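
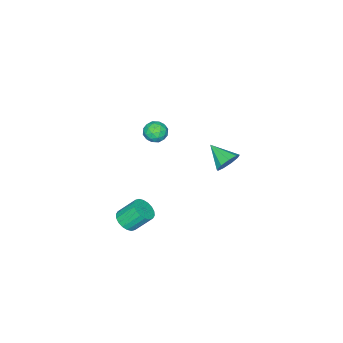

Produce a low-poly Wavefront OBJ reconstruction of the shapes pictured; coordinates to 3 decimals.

v 2.637 -4.001 -4.144
v 3.354 -3.699 -4.004
v 2.779 -2.857 -2.876
v 2.063 -3.159 -3.016
v 3.219 -3.475 -4.239
v 2.644 -2.633 -3.112
v 2.97 -3.356 -4.456
v 2.395 -2.514 -3.328
v 2.654 -3.364 -4.611
v 2.079 -2.522 -3.483
v 2.335 -3.498 -4.673
v 1.76 -2.657 -3.545
v 2.076 -3.732 -4.63
v 1.501 -2.891 -3.503
v 1.928 -4.019 -4.492
v 1.353 -3.178 -3.364
v 1.921 -4.303 -4.284
v 1.346 -3.461 -3.156
v 2.056 -4.527 -4.048
v 1.481 -3.685 -2.921
v 2.305 -4.646 -3.832
v 1.73 -3.804 -2.704
v 2.621 -4.638 -3.677
v 2.046 -3.796 -2.549
v 2.94 -4.503 -3.615
v 2.365 -3.662 -2.487
v 3.199 -4.269 -3.657
v 2.624 -3.428 -2.53
v 3.347 -3.982 -3.796
v 2.772 -3.141 -2.668
v -1.961 -0.321 -0.117
v -1.197 -0.239 0.223
v -2.139 -1.719 0.617
v -1.592 -0.007 0.569
v -2.16 0.079 0.594
v -2.634 -0.023 0.287
v -2.794 -0.263 -0.21
v -2.563 -0.531 -0.664
v -2.051 -0.7 -0.861
v -1.496 -0.692 -0.711
v -1.159 -0.51 -0.283
v 1.974 -2.156 3.439
v 2.444 -2.316 3.997
v 1.096 -2.764 4.003
v 1.566 -2.924 4.561
v 1.332 -2.222 4.46
v 1.875 -1.847 4.111
v 1.665 -3.233 3.889
v 2.208 -2.858 3.54
v 2.253 -2.982 4.275
v 2.047 -2.357 4.628
v 1.493 -2.723 3.372
v 1.287 -2.098 3.725
v 2.286 -2.183 3.668
v 1.254 -2.897 4.332
v 1.117 -2.485 4.272
v 1.393 -2.579 4.6
v 1.952 -1.907 3.735
v 2.228 -2.001 4.063
v 1.574 -1.946 4.335
v 1.312 -3.079 3.937
v 1.588 -3.173 4.265
v 2.147 -2.501 3.4
v 2.423 -2.595 3.728
v 1.966 -3.134 3.665
v 2.45 -2.668 4.16
v 1.934 -3.026 4.492
v 1.992 -3.207 4.096
v 2.311 -2.987 3.891
v 2.329 -2.301 4.367
v 1.813 -2.658 4.699
v 1.675 -2.246 4.639
v 1.994 -2.025 4.434
v 2.216 -2.692 4.531
v 1.727 -2.422 3.301
v 1.211 -2.779 3.633
v 1.546 -3.055 3.566
v 1.865 -2.834 3.361
v 1.606 -2.054 3.508
v 1.09 -2.412 3.84
v 1.229 -2.093 4.109
v 1.548 -1.873 3.904
v 1.324 -2.388 3.469
f 2 1 5
f 2 5 3
f 3 5 6
f 3 6 4
f 5 1 7
f 5 7 6
f 6 7 8
f 6 8 4
f 7 1 9
f 7 9 8
f 8 9 10
f 8 10 4
f 9 1 11
f 9 11 10
f 10 11 12
f 10 12 4
f 11 1 13
f 11 13 12
f 12 13 14
f 12 14 4
f 13 1 15
f 13 15 14
f 14 15 16
f 14 16 4
f 15 1 17
f 15 17 16
f 16 17 18
f 16 18 4
f 17 1 19
f 17 19 18
f 18 19 20
f 18 20 4
f 19 1 21
f 19 21 20
f 20 21 22
f 20 22 4
f 21 1 23
f 21 23 22
f 22 23 24
f 22 24 4
f 23 1 25
f 23 25 24
f 24 25 26
f 24 26 4
f 25 1 27
f 25 27 26
f 26 27 28
f 26 28 4
f 27 1 29
f 27 29 28
f 28 29 30
f 28 30 4
f 29 1 2
f 29 2 30
f 30 2 3
f 30 3 4
f 32 31 34
f 32 34 33
f 34 31 35
f 34 35 33
f 35 31 36
f 35 36 33
f 36 31 37
f 36 37 33
f 37 31 38
f 37 38 33
f 38 31 39
f 38 39 33
f 39 31 40
f 39 40 33
f 40 31 41
f 40 41 33
f 41 31 32
f 41 32 33
f 42 79 58
f 79 53 82
f 58 82 47
f 79 82 58
f 42 58 54
f 58 47 59
f 54 59 43
f 58 59 54
f 42 54 63
f 54 43 64
f 63 64 49
f 54 64 63
f 42 63 75
f 63 49 78
f 75 78 52
f 63 78 75
f 42 75 79
f 75 52 83
f 79 83 53
f 75 83 79
f 43 59 70
f 59 47 73
f 70 73 51
f 59 73 70
f 47 82 60
f 82 53 81
f 60 81 46
f 82 81 60
f 53 83 80
f 83 52 76
f 80 76 44
f 83 76 80
f 52 78 77
f 78 49 65
f 77 65 48
f 78 65 77
f 49 64 69
f 64 43 66
f 69 66 50
f 64 66 69
f 45 71 57
f 71 51 72
f 57 72 46
f 71 72 57
f 45 57 55
f 57 46 56
f 55 56 44
f 57 56 55
f 45 55 62
f 55 44 61
f 62 61 48
f 55 61 62
f 45 62 67
f 62 48 68
f 67 68 50
f 62 68 67
f 45 67 71
f 67 50 74
f 71 74 51
f 67 74 71
f 46 72 60
f 72 51 73
f 60 73 47
f 72 73 60
f 44 56 80
f 56 46 81
f 80 81 53
f 56 81 80
f 48 61 77
f 61 44 76
f 77 76 52
f 61 76 77
f 50 68 69
f 68 48 65
f 69 65 49
f 68 65 69
f 51 74 70
f 74 50 66
f 70 66 43
f 74 66 70



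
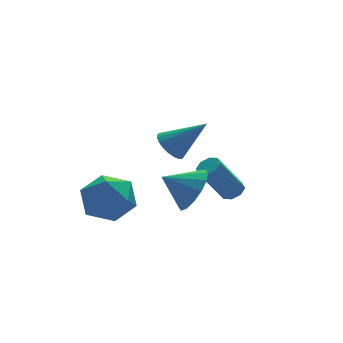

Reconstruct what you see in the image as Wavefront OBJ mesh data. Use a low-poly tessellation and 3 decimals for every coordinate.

v -1.222 0.24 2.462
v -0.684 0.307 1.972
v -0.038 -0.36 3.678
v -0.683 0.58 2.105
v -0.774 0.794 2.3
v -0.943 0.912 2.523
v -1.16 0.914 2.735
v -1.388 0.8 2.9
v -1.587 0.589 2.989
v -1.723 0.317 2.987
v -1.772 0.032 2.894
v -1.726 -0.217 2.727
v -1.592 -0.386 2.513
v -1.395 -0.448 2.291
v -1.168 -0.39 2.098
v -0.95 -0.224 1.968
v -0.779 0.023 1.924
v 2.242 2.057 -1.849
v 2.69 2.153 -1.564
v 1.627 2.2 0.094
v 1.178 2.103 -0.191
v 2.506 2.501 -1.692
v 1.443 2.547 -0.034
v 2.167 2.588 -1.911
v 1.104 2.634 -0.254
v 1.872 2.364 -2.095
v 0.808 2.41 -0.437
v 1.793 1.96 -2.134
v 0.73 2.007 -0.476
v 1.977 1.613 -2.006
v 0.914 1.659 -0.348
v 2.316 1.526 -1.786
v 1.253 1.572 -0.129
v 2.612 1.75 -1.603
v 1.548 1.796 0.055
v -0.474 -0.165 0.13
v 0.043 -0.334 1.04
v -1.546 0.325 0.83
v 0.179 0.177 0.892
v 0.14 0.595 0.539
v -0.063 0.81 0.077
v -0.377 0.764 -0.371
v -0.717 0.469 -0.684
v -0.992 0.003 -0.78
v -1.128 -0.507 -0.631
v -1.089 -0.926 -0.279
v -0.886 -1.14 0.183
v -0.572 -1.094 0.631
v -0.232 -0.799 0.945
v -2.995 4 -1.894
v -1.801 3.746 -1.749
v -3.459 2.154 -1.311
v -2.265 1.9 -1.166
v -2.822 2.69 -0.406
v -2.535 3.831 -0.765
v -2.725 2.069 -2.295
v -2.438 3.21 -2.654
v -1.633 2.552 -1.997
v -1.693 2.936 -0.829
v -3.567 2.964 -2.231
v -3.627 3.348 -1.063
f 2 1 4
f 2 4 3
f 4 1 5
f 4 5 3
f 5 1 6
f 5 6 3
f 6 1 7
f 6 7 3
f 7 1 8
f 7 8 3
f 8 1 9
f 8 9 3
f 9 1 10
f 9 10 3
f 10 1 11
f 10 11 3
f 11 1 12
f 11 12 3
f 12 1 13
f 12 13 3
f 13 1 14
f 13 14 3
f 14 1 15
f 14 15 3
f 15 1 16
f 15 16 3
f 16 1 17
f 16 17 3
f 17 1 2
f 17 2 3
f 19 18 22
f 19 22 20
f 20 22 23
f 20 23 21
f 22 18 24
f 22 24 23
f 23 24 25
f 23 25 21
f 24 18 26
f 24 26 25
f 25 26 27
f 25 27 21
f 26 18 28
f 26 28 27
f 27 28 29
f 27 29 21
f 28 18 30
f 28 30 29
f 29 30 31
f 29 31 21
f 30 18 32
f 30 32 31
f 31 32 33
f 31 33 21
f 32 18 34
f 32 34 33
f 33 34 35
f 33 35 21
f 34 18 19
f 34 19 35
f 35 19 20
f 35 20 21
f 37 36 39
f 37 39 38
f 39 36 40
f 39 40 38
f 40 36 41
f 40 41 38
f 41 36 42
f 41 42 38
f 42 36 43
f 42 43 38
f 43 36 44
f 43 44 38
f 44 36 45
f 44 45 38
f 45 36 46
f 45 46 38
f 46 36 47
f 46 47 38
f 47 36 48
f 47 48 38
f 48 36 49
f 48 49 38
f 49 36 37
f 49 37 38
f 50 61 55
f 50 55 51
f 50 51 57
f 50 57 60
f 50 60 61
f 51 55 59
f 55 61 54
f 61 60 52
f 60 57 56
f 57 51 58
f 53 59 54
f 53 54 52
f 53 52 56
f 53 56 58
f 53 58 59
f 54 59 55
f 52 54 61
f 56 52 60
f 58 56 57
f 59 58 51



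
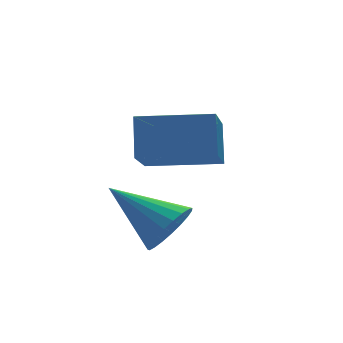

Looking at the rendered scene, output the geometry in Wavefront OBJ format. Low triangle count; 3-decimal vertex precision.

v 0.559 -2.828 -1.04
v 0.862 -2.981 -0.509
v -0.139 -1.712 -0.32
v 1.026 -2.808 -0.618
v 1.11 -2.639 -0.799
v 1.098 -2.502 -1.022
v 0.993 -2.422 -1.249
v 0.813 -2.411 -1.439
v 0.589 -2.473 -1.56
v 0.36 -2.596 -1.591
v 0.165 -2.76 -1.527
v 0.039 -2.935 -1.379
v 0.002 -3.091 -1.172
v 0.062 -3.202 -0.942
v 0.207 -3.248 -0.73
v 0.414 -3.222 -0.57
v 0.645 -3.127 -0.492
v 1.68 -2.572 0.488
v 1.92 -2.062 1.301
v 0.372 -1.766 0.37
v 0.613 -1.256 1.183
v 2.487 -1.404 -0.483
v 2.728 -0.894 0.33
v 1.18 -0.598 -0.601
v 1.42 -0.088 0.212
f 2 1 4
f 2 4 3
f 4 1 5
f 4 5 3
f 5 1 6
f 5 6 3
f 6 1 7
f 6 7 3
f 7 1 8
f 7 8 3
f 8 1 9
f 8 9 3
f 9 1 10
f 9 10 3
f 10 1 11
f 10 11 3
f 11 1 12
f 11 12 3
f 12 1 13
f 12 13 3
f 13 1 14
f 13 14 3
f 14 1 15
f 14 15 3
f 15 1 16
f 15 16 3
f 16 1 17
f 16 17 3
f 17 1 2
f 17 2 3
f 19 21 18
f 22 19 18
f 18 21 20
f 20 22 18
f 19 25 21
f 23 19 22
f 23 25 19
f 21 25 20
f 24 22 20
f 20 25 24
f 24 23 22
f 25 23 24



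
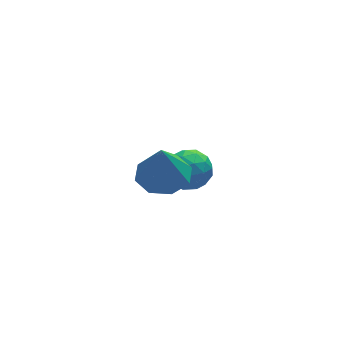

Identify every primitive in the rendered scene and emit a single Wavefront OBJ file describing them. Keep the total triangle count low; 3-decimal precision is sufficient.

v 1.841 -0.448 0.905
v 2.467 -0.51 0.429
v 1.153 -1.15 0.091
v 1.779 -1.212 -0.385
v 1.777 -1.577 0.315
v 2.202 -1.143 0.817
v 1.418 -0.517 -0.297
v 1.843 -0.083 0.205
v 2.206 -0.553 -0.314
v 2.428 -1.208 0.065
v 1.192 -0.452 0.455
v 1.414 -1.107 0.834
v 2.214 -0.417 0.738
v 1.406 -1.243 -0.218
v 1.405 -1.457 0.193
v 1.773 -1.494 -0.087
v 2.058 -0.789 0.966
v 2.427 -0.826 0.687
v 2.021 -1.453 0.62
v 1.193 -0.834 -0.167
v 1.562 -0.871 -0.446
v 1.847 -0.166 0.607
v 2.215 -0.203 0.327
v 1.599 -0.207 -0.1
v 2.429 -0.479 0.022
v 2.024 -0.892 -0.456
v 1.812 -0.483 -0.405
v 2.062 -0.228 -0.109
v 2.559 -0.864 0.245
v 2.155 -1.277 -0.234
v 2.154 -1.491 0.177
v 2.403 -1.236 0.473
v 2.405 -0.889 -0.192
v 1.465 -0.383 0.754
v 1.061 -0.796 0.275
v 1.217 -0.424 0.047
v 1.466 -0.169 0.343
v 1.596 -0.768 0.976
v 1.191 -1.181 0.498
v 1.558 -1.432 0.629
v 1.808 -1.177 0.925
v 1.215 -0.771 0.712
v -0.039 -3.206 3.191
v 0.636 -2.684 3.301
v -0.161 -3.334 4.549
v 0.065 -2.357 3.28
v -0.567 -2.527 3.208
v -0.889 -3.094 3.125
v -0.714 -3.727 3.081
v -0.143 -4.055 3.101
v 0.488 -3.885 3.174
v 0.811 -3.317 3.256
f 1 38 17
f 38 12 41
f 17 41 6
f 38 41 17
f 1 17 13
f 17 6 18
f 13 18 2
f 17 18 13
f 1 13 22
f 13 2 23
f 22 23 8
f 13 23 22
f 1 22 34
f 22 8 37
f 34 37 11
f 22 37 34
f 1 34 38
f 34 11 42
f 38 42 12
f 34 42 38
f 2 18 29
f 18 6 32
f 29 32 10
f 18 32 29
f 6 41 19
f 41 12 40
f 19 40 5
f 41 40 19
f 12 42 39
f 42 11 35
f 39 35 3
f 42 35 39
f 11 37 36
f 37 8 24
f 36 24 7
f 37 24 36
f 8 23 28
f 23 2 25
f 28 25 9
f 23 25 28
f 4 30 16
f 30 10 31
f 16 31 5
f 30 31 16
f 4 16 14
f 16 5 15
f 14 15 3
f 16 15 14
f 4 14 21
f 14 3 20
f 21 20 7
f 14 20 21
f 4 21 26
f 21 7 27
f 26 27 9
f 21 27 26
f 4 26 30
f 26 9 33
f 30 33 10
f 26 33 30
f 5 31 19
f 31 10 32
f 19 32 6
f 31 32 19
f 3 15 39
f 15 5 40
f 39 40 12
f 15 40 39
f 7 20 36
f 20 3 35
f 36 35 11
f 20 35 36
f 9 27 28
f 27 7 24
f 28 24 8
f 27 24 28
f 10 33 29
f 33 9 25
f 29 25 2
f 33 25 29
f 44 43 46
f 44 46 45
f 46 43 47
f 46 47 45
f 47 43 48
f 47 48 45
f 48 43 49
f 48 49 45
f 49 43 50
f 49 50 45
f 50 43 51
f 50 51 45
f 51 43 52
f 51 52 45
f 52 43 44
f 52 44 45



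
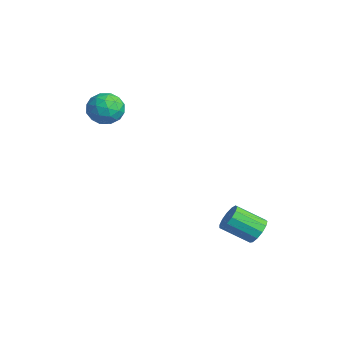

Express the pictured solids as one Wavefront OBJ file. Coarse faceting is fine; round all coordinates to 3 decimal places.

v -0.63 -1.249 1.007
v -0.032 -1.369 1.339
v -0.748 -2.351 0.821
v -0.15 -2.471 1.153
v -0.706 -2.252 1.507
v -0.633 -1.571 1.621
v -0.147 -2.149 0.539
v -0.074 -1.468 0.653
v 0.266 -1.925 1.049
v -0.079 -1.989 1.648
v -0.701 -1.731 0.512
v -1.046 -1.795 1.111
v -0.321 -1.213 1.189
v -0.459 -2.507 0.971
v -0.786 -2.379 1.179
v -0.435 -2.449 1.374
v -0.674 -1.331 1.355
v -0.323 -1.402 1.55
v -0.719 -1.921 1.649
v -0.457 -2.318 0.61
v -0.106 -2.389 0.805
v -0.345 -1.271 0.786
v 0.006 -1.341 0.981
v -0.061 -1.799 0.511
v 0.206 -1.61 1.214
v 0.137 -2.257 1.105
v 0.138 -2.068 0.744
v 0.181 -1.668 0.811
v 0.003 -1.647 1.566
v -0.067 -2.295 1.457
v -0.393 -2.166 1.665
v -0.35 -1.766 1.732
v 0.178 -1.974 1.396
v -0.713 -1.425 0.703
v -0.783 -2.073 0.594
v -0.43 -1.954 0.428
v -0.387 -1.554 0.495
v -0.917 -1.463 1.055
v -0.986 -2.11 0.946
v -0.961 -2.052 1.349
v -0.918 -1.652 1.416
v -0.958 -1.746 0.764
v 3.768 1.844 -3.301
v 4.072 1.974 -2.886
v 3.595 1.105 -2.265
v 3.292 0.976 -2.679
v 3.82 2.132 -2.859
v 3.343 1.263 -2.237
v 3.552 2.199 -2.972
v 3.075 1.33 -2.35
v 3.352 2.153 -3.189
v 2.875 1.284 -2.567
v 3.285 2.009 -3.442
v 2.808 1.14 -2.82
v 3.371 1.813 -3.65
v 2.894 0.944 -3.028
v 3.583 1.627 -3.747
v 3.106 0.758 -3.126
v 3.854 1.51 -3.703
v 3.377 0.641 -3.081
v 4.098 1.499 -3.531
v 3.621 0.63 -2.909
v 4.237 1.598 -3.286
v 3.76 0.729 -2.664
v 4.228 1.775 -3.045
v 3.751 0.906 -2.424
f 1 38 17
f 38 12 41
f 17 41 6
f 38 41 17
f 1 17 13
f 17 6 18
f 13 18 2
f 17 18 13
f 1 13 22
f 13 2 23
f 22 23 8
f 13 23 22
f 1 22 34
f 22 8 37
f 34 37 11
f 22 37 34
f 1 34 38
f 34 11 42
f 38 42 12
f 34 42 38
f 2 18 29
f 18 6 32
f 29 32 10
f 18 32 29
f 6 41 19
f 41 12 40
f 19 40 5
f 41 40 19
f 12 42 39
f 42 11 35
f 39 35 3
f 42 35 39
f 11 37 36
f 37 8 24
f 36 24 7
f 37 24 36
f 8 23 28
f 23 2 25
f 28 25 9
f 23 25 28
f 4 30 16
f 30 10 31
f 16 31 5
f 30 31 16
f 4 16 14
f 16 5 15
f 14 15 3
f 16 15 14
f 4 14 21
f 14 3 20
f 21 20 7
f 14 20 21
f 4 21 26
f 21 7 27
f 26 27 9
f 21 27 26
f 4 26 30
f 26 9 33
f 30 33 10
f 26 33 30
f 5 31 19
f 31 10 32
f 19 32 6
f 31 32 19
f 3 15 39
f 15 5 40
f 39 40 12
f 15 40 39
f 7 20 36
f 20 3 35
f 36 35 11
f 20 35 36
f 9 27 28
f 27 7 24
f 28 24 8
f 27 24 28
f 10 33 29
f 33 9 25
f 29 25 2
f 33 25 29
f 44 43 47
f 44 47 45
f 45 47 48
f 45 48 46
f 47 43 49
f 47 49 48
f 48 49 50
f 48 50 46
f 49 43 51
f 49 51 50
f 50 51 52
f 50 52 46
f 51 43 53
f 51 53 52
f 52 53 54
f 52 54 46
f 53 43 55
f 53 55 54
f 54 55 56
f 54 56 46
f 55 43 57
f 55 57 56
f 56 57 58
f 56 58 46
f 57 43 59
f 57 59 58
f 58 59 60
f 58 60 46
f 59 43 61
f 59 61 60
f 60 61 62
f 60 62 46
f 61 43 63
f 61 63 62
f 62 63 64
f 62 64 46
f 63 43 65
f 63 65 64
f 64 65 66
f 64 66 46
f 65 43 44
f 65 44 66
f 66 44 45
f 66 45 46



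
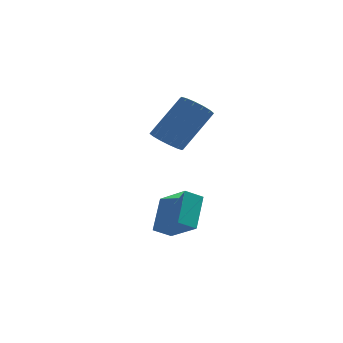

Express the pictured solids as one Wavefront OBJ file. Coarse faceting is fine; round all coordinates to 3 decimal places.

v -4.109 -0.591 -2.448
v -2.969 -1.492 -1.604
v -4.062 0.589 -1.253
v -2.922 -0.312 -0.409
v -3.478 -0.188 -2.871
v -2.338 -1.089 -2.027
v -3.431 0.992 -1.676
v -2.291 0.091 -0.832
v -4.049 1.735 1.392
v -3.358 1.575 1.067
v -2.34 2.606 2.723
v -3.031 2.765 3.048
v -3.467 1.932 0.912
v -2.449 2.962 2.568
v -3.731 2.236 0.885
v -2.714 3.266 2.541
v -4.081 2.405 0.995
v -3.063 3.436 2.651
v -4.422 2.395 1.21
v -3.405 3.426 2.866
v -4.663 2.208 1.475
v -3.646 3.239 3.131
v -4.74 1.894 1.717
v -3.722 2.925 3.373
v -4.631 1.538 1.872
v -3.613 2.568 3.528
v -4.366 1.234 1.899
v -3.349 2.264 3.555
v -4.017 1.064 1.789
v -2.999 2.095 3.445
v -3.675 1.074 1.574
v -2.658 2.105 3.23
v -3.434 1.261 1.309
v -2.417 2.292 2.965
f 2 4 1
f 5 2 1
f 1 4 3
f 3 5 1
f 2 8 4
f 6 2 5
f 6 8 2
f 4 8 3
f 7 5 3
f 3 8 7
f 7 6 5
f 8 6 7
f 10 9 13
f 10 13 11
f 11 13 14
f 11 14 12
f 13 9 15
f 13 15 14
f 14 15 16
f 14 16 12
f 15 9 17
f 15 17 16
f 16 17 18
f 16 18 12
f 17 9 19
f 17 19 18
f 18 19 20
f 18 20 12
f 19 9 21
f 19 21 20
f 20 21 22
f 20 22 12
f 21 9 23
f 21 23 22
f 22 23 24
f 22 24 12
f 23 9 25
f 23 25 24
f 24 25 26
f 24 26 12
f 25 9 27
f 25 27 26
f 26 27 28
f 26 28 12
f 27 9 29
f 27 29 28
f 28 29 30
f 28 30 12
f 29 9 31
f 29 31 30
f 30 31 32
f 30 32 12
f 31 9 33
f 31 33 32
f 32 33 34
f 32 34 12
f 33 9 10
f 33 10 34
f 34 10 11
f 34 11 12



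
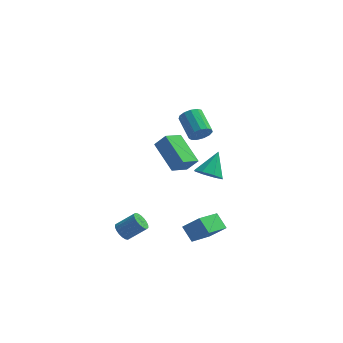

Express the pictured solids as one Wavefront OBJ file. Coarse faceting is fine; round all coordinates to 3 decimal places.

v 1.034 1.398 -0.368
v -0.119 2.911 0.676
v 0.382 1.458 -1.175
v -0.771 2.972 -0.131
v 1.791 2.348 -0.909
v 0.638 3.862 0.135
v 1.139 2.409 -1.716
v -0.014 3.922 -0.672
v 2.78 -1.513 -4.287
v 1.956 -3.133 -3.501
v 2.199 -0.883 -3.598
v 1.375 -2.503 -2.811
v 3.705 -1.577 -3.449
v 2.881 -3.197 -2.662
v 3.124 -0.947 -2.759
v 2.3 -2.567 -1.973
v 2.31 2.978 -2.512
v 3.109 3.099 -2.93
v 2.77 4.102 -1.308
v 2.621 3.542 -3.156
v 1.951 3.654 -3.005
v 1.491 3.371 -2.565
v 1.511 2.858 -2.095
v 1.999 2.415 -1.869
v 2.67 2.303 -2.02
v 3.129 2.586 -2.46
v 2.187 -0.795 3.588
v 2.768 -0.672 3.94
v 2.094 0.558 4.623
v 1.513 0.435 4.272
v 2.796 -0.472 3.607
v 2.122 0.758 4.291
v 2.631 -0.374 3.269
v 1.957 0.856 3.952
v 2.325 -0.41 3.032
v 1.651 0.819 3.716
v 1.975 -0.569 2.972
v 1.301 0.661 3.655
v 1.692 -0.799 3.107
v 1.018 0.431 3.791
v 1.567 -1.028 3.395
v 0.893 0.202 4.079
v 1.638 -1.183 3.745
v 0.964 0.047 4.428
v 1.884 -1.215 4.045
v 1.21 0.015 4.728
v 2.226 -1.113 4.199
v 1.552 0.117 4.883
v 2.555 -0.911 4.16
v 1.881 0.319 4.843
v -1.744 -3.664 -2.555
v -1.35 -3.78 -3.007
v -0.342 -3.592 -2.176
v -0.736 -3.476 -1.725
v -1.386 -3.511 -3.025
v -0.378 -3.323 -2.194
v -1.492 -3.273 -2.95
v -0.484 -3.085 -2.119
v -1.648 -3.112 -2.797
v -0.64 -2.924 -1.966
v -1.823 -3.061 -2.596
v -0.815 -2.872 -1.765
v -1.983 -3.129 -2.387
v -0.975 -2.94 -1.556
v -2.095 -3.303 -2.212
v -1.087 -3.114 -1.381
v -2.138 -3.548 -2.104
v -1.13 -3.36 -1.273
v -2.102 -3.817 -2.086
v -1.094 -3.629 -1.255
v -1.996 -4.055 -2.161
v -0.988 -3.867 -1.33
v -1.84 -4.216 -2.314
v -0.832 -4.028 -1.483
v -1.665 -4.268 -2.515
v -0.657 -4.079 -1.684
v -1.505 -4.2 -2.724
v -0.497 -4.011 -1.893
v -1.393 -4.026 -2.899
v -0.385 -3.837 -2.068
f 2 4 1
f 5 2 1
f 1 4 3
f 3 5 1
f 2 8 4
f 6 2 5
f 6 8 2
f 4 8 3
f 7 5 3
f 3 8 7
f 7 6 5
f 8 6 7
f 10 12 9
f 13 10 9
f 9 12 11
f 11 13 9
f 10 16 12
f 14 10 13
f 14 16 10
f 12 16 11
f 15 13 11
f 11 16 15
f 15 14 13
f 16 14 15
f 18 17 20
f 18 20 19
f 20 17 21
f 20 21 19
f 21 17 22
f 21 22 19
f 22 17 23
f 22 23 19
f 23 17 24
f 23 24 19
f 24 17 25
f 24 25 19
f 25 17 26
f 25 26 19
f 26 17 18
f 26 18 19
f 28 27 31
f 28 31 29
f 29 31 32
f 29 32 30
f 31 27 33
f 31 33 32
f 32 33 34
f 32 34 30
f 33 27 35
f 33 35 34
f 34 35 36
f 34 36 30
f 35 27 37
f 35 37 36
f 36 37 38
f 36 38 30
f 37 27 39
f 37 39 38
f 38 39 40
f 38 40 30
f 39 27 41
f 39 41 40
f 40 41 42
f 40 42 30
f 41 27 43
f 41 43 42
f 42 43 44
f 42 44 30
f 43 27 45
f 43 45 44
f 44 45 46
f 44 46 30
f 45 27 47
f 45 47 46
f 46 47 48
f 46 48 30
f 47 27 49
f 47 49 48
f 48 49 50
f 48 50 30
f 49 27 28
f 49 28 50
f 50 28 29
f 50 29 30
f 52 51 55
f 52 55 53
f 53 55 56
f 53 56 54
f 55 51 57
f 55 57 56
f 56 57 58
f 56 58 54
f 57 51 59
f 57 59 58
f 58 59 60
f 58 60 54
f 59 51 61
f 59 61 60
f 60 61 62
f 60 62 54
f 61 51 63
f 61 63 62
f 62 63 64
f 62 64 54
f 63 51 65
f 63 65 64
f 64 65 66
f 64 66 54
f 65 51 67
f 65 67 66
f 66 67 68
f 66 68 54
f 67 51 69
f 67 69 68
f 68 69 70
f 68 70 54
f 69 51 71
f 69 71 70
f 70 71 72
f 70 72 54
f 71 51 73
f 71 73 72
f 72 73 74
f 72 74 54
f 73 51 75
f 73 75 74
f 74 75 76
f 74 76 54
f 75 51 77
f 75 77 76
f 76 77 78
f 76 78 54
f 77 51 79
f 77 79 78
f 78 79 80
f 78 80 54
f 79 51 52
f 79 52 80
f 80 52 53
f 80 53 54



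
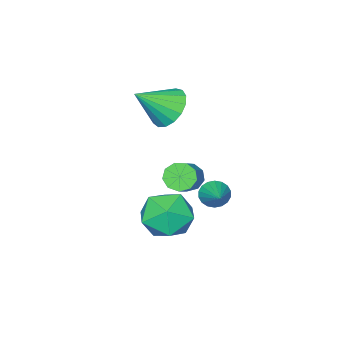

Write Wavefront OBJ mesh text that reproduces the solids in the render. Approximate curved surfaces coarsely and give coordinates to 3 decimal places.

v 1.802 1.475 -3.221
v 2.8 1.261 -3.787
v 1.5 -0.381 -3.053
v 2.498 -0.595 -3.619
v 2.523 -0.135 -2.547
v 2.709 1.012 -2.651
v 1.591 -0.132 -4.189
v 1.777 1.015 -4.293
v 2.669 0.268 -4.386
v 3.245 0.266 -3.371
v 1.055 0.614 -3.469
v 1.631 0.612 -2.454
v 0.479 -0.223 -2.493
v 0.893 -0.703 -2.635
v 1.895 -0.078 -1.829
v 1.481 0.403 -1.687
v 0.93 -0.377 -2.935
v 1.932 0.248 -2.128
v 0.757 0.022 -3.028
v 1.759 0.647 -2.222
v 0.453 0.306 -2.871
v 1.455 0.931 -2.064
v 0.161 0.343 -2.537
v 1.164 0.968 -1.731
v 0.018 0.115 -2.183
v 1.021 0.74 -1.377
v 0.091 -0.27 -1.974
v 1.093 0.355 -1.168
v 0.345 -0.634 -2.008
v 1.347 -0.009 -1.202
v 0.662 -0.805 -2.269
v 1.664 -0.18 -1.463
v -0.867 -2.609 -0.395
v -0.351 -1.783 -0.57
v 0.387 -3.171 0.655
v -0.618 -1.673 -0.193
v -0.941 -1.778 0.137
v -1.247 -2.073 0.345
v -1.467 -2.491 0.384
v -1.549 -2.937 0.244
v -1.475 -3.307 -0.042
v -1.262 -3.517 -0.41
v -0.958 -3.52 -0.773
v -0.634 -3.314 -1.051
v -0.363 -2.946 -1.178
v -0.208 -2.502 -1.126
v -0.204 -2.082 -0.906
v 0.865 1.572 -2.335
v 1.351 1.402 -2.642
v 1.655 2.628 -1.665
v 1.241 1.586 -2.802
v 1.056 1.767 -2.869
v 0.834 1.909 -2.83
v 0.617 1.984 -2.693
v 0.449 1.978 -2.485
v 0.364 1.891 -2.248
v 0.378 1.741 -2.027
v 0.488 1.557 -1.868
v 0.673 1.377 -1.801
v 0.896 1.235 -1.839
v 1.112 1.159 -1.976
v 1.28 1.165 -2.184
v 1.365 1.252 -2.422
f 1 12 6
f 1 6 2
f 1 2 8
f 1 8 11
f 1 11 12
f 2 6 10
f 6 12 5
f 12 11 3
f 11 8 7
f 8 2 9
f 4 10 5
f 4 5 3
f 4 3 7
f 4 7 9
f 4 9 10
f 5 10 6
f 3 5 12
f 7 3 11
f 9 7 8
f 10 9 2
f 14 13 17
f 14 17 15
f 15 17 18
f 15 18 16
f 17 13 19
f 17 19 18
f 18 19 20
f 18 20 16
f 19 13 21
f 19 21 20
f 20 21 22
f 20 22 16
f 21 13 23
f 21 23 22
f 22 23 24
f 22 24 16
f 23 13 25
f 23 25 24
f 24 25 26
f 24 26 16
f 25 13 27
f 25 27 26
f 26 27 28
f 26 28 16
f 27 13 29
f 27 29 28
f 28 29 30
f 28 30 16
f 29 13 31
f 29 31 30
f 30 31 32
f 30 32 16
f 31 13 14
f 31 14 32
f 32 14 15
f 32 15 16
f 34 33 36
f 34 36 35
f 36 33 37
f 36 37 35
f 37 33 38
f 37 38 35
f 38 33 39
f 38 39 35
f 39 33 40
f 39 40 35
f 40 33 41
f 40 41 35
f 41 33 42
f 41 42 35
f 42 33 43
f 42 43 35
f 43 33 44
f 43 44 35
f 44 33 45
f 44 45 35
f 45 33 46
f 45 46 35
f 46 33 47
f 46 47 35
f 47 33 34
f 47 34 35
f 49 48 51
f 49 51 50
f 51 48 52
f 51 52 50
f 52 48 53
f 52 53 50
f 53 48 54
f 53 54 50
f 54 48 55
f 54 55 50
f 55 48 56
f 55 56 50
f 56 48 57
f 56 57 50
f 57 48 58
f 57 58 50
f 58 48 59
f 58 59 50
f 59 48 60
f 59 60 50
f 60 48 61
f 60 61 50
f 61 48 62
f 61 62 50
f 62 48 63
f 62 63 50
f 63 48 49
f 63 49 50



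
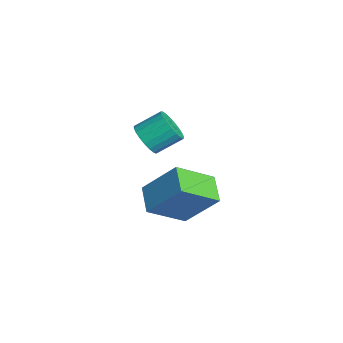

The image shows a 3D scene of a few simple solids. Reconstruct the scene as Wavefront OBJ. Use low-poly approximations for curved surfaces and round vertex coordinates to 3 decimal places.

v 1.044 -0.284 2.311
v 1.558 -0.64 2.826
v 1.61 0.467 3.543
v 1.096 0.824 3.029
v 1.768 -0.504 2.6
v 1.819 0.603 3.317
v 1.853 -0.33 2.325
v 1.904 0.777 3.042
v 1.798 -0.147 2.047
v 1.849 0.96 2.764
v 1.612 0.012 1.815
v 1.664 1.119 2.532
v 1.329 0.119 1.669
v 1.38 1.226 2.386
v 0.996 0.158 1.634
v 1.047 1.265 2.351
v 0.672 0.119 1.716
v 0.723 1.227 2.433
v 0.412 0.012 1.901
v 0.463 1.119 2.618
v 0.261 -0.147 2.157
v 0.312 0.96 2.874
v 0.246 -0.33 2.44
v 0.297 0.778 3.157
v 0.369 -0.504 2.7
v 0.42 0.603 3.417
v 0.609 -0.64 2.894
v 0.66 0.467 3.611
v 0.924 -0.715 2.986
v 0.975 0.392 3.703
v 1.26 -0.715 2.962
v 1.311 0.392 3.679
v 1.004 1.39 -3.096
v 1.297 -0.323 -1.934
v -0.287 1.525 -2.571
v 0.006 -0.188 -1.409
v 1.794 2.628 -1.471
v 2.087 0.915 -0.309
v 0.503 2.763 -0.946
v 0.796 1.05 0.216
f 2 1 5
f 2 5 3
f 3 5 6
f 3 6 4
f 5 1 7
f 5 7 6
f 6 7 8
f 6 8 4
f 7 1 9
f 7 9 8
f 8 9 10
f 8 10 4
f 9 1 11
f 9 11 10
f 10 11 12
f 10 12 4
f 11 1 13
f 11 13 12
f 12 13 14
f 12 14 4
f 13 1 15
f 13 15 14
f 14 15 16
f 14 16 4
f 15 1 17
f 15 17 16
f 16 17 18
f 16 18 4
f 17 1 19
f 17 19 18
f 18 19 20
f 18 20 4
f 19 1 21
f 19 21 20
f 20 21 22
f 20 22 4
f 21 1 23
f 21 23 22
f 22 23 24
f 22 24 4
f 23 1 25
f 23 25 24
f 24 25 26
f 24 26 4
f 25 1 27
f 25 27 26
f 26 27 28
f 26 28 4
f 27 1 29
f 27 29 28
f 28 29 30
f 28 30 4
f 29 1 31
f 29 31 30
f 30 31 32
f 30 32 4
f 31 1 2
f 31 2 32
f 32 2 3
f 32 3 4
f 34 36 33
f 37 34 33
f 33 36 35
f 35 37 33
f 34 40 36
f 38 34 37
f 38 40 34
f 36 40 35
f 39 37 35
f 35 40 39
f 39 38 37
f 40 38 39



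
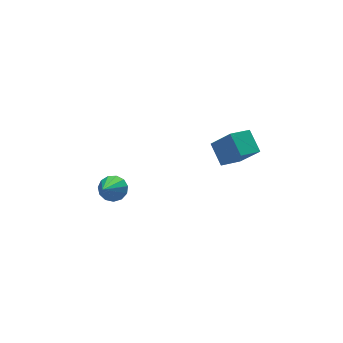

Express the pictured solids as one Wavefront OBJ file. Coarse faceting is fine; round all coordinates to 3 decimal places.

v 1.651 1.953 2.608
v 1.611 2.955 3.337
v 2.727 2.234 2.279
v 2.687 3.237 3.007
v 2.213 1.143 3.753
v 2.173 2.146 4.481
v 3.289 1.425 3.423
v 3.249 2.427 4.152
v -3.115 2.86 1.988
v -2.585 2.872 2.414
v -4.025 1.78 3.152
v -2.809 3.167 2.512
v -3.13 3.364 2.445
v -3.447 3.402 2.232
v -3.658 3.267 1.942
v -3.697 3.004 1.667
v -3.551 2.695 1.493
v -3.267 2.438 1.477
v -2.935 2.316 1.623
v -2.66 2.366 1.885
v -2.529 2.573 2.18
f 2 4 1
f 5 2 1
f 1 4 3
f 3 5 1
f 2 8 4
f 6 2 5
f 6 8 2
f 4 8 3
f 7 5 3
f 3 8 7
f 7 6 5
f 8 6 7
f 10 9 12
f 10 12 11
f 12 9 13
f 12 13 11
f 13 9 14
f 13 14 11
f 14 9 15
f 14 15 11
f 15 9 16
f 15 16 11
f 16 9 17
f 16 17 11
f 17 9 18
f 17 18 11
f 18 9 19
f 18 19 11
f 19 9 20
f 19 20 11
f 20 9 21
f 20 21 11
f 21 9 10
f 21 10 11



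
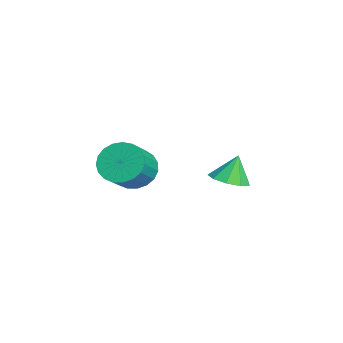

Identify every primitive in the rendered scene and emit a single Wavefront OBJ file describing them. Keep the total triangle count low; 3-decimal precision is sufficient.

v -0.059 -3.213 0.099
v 0.607 -2.496 -0.151
v 1.665 -3.13 0.852
v 0.999 -3.847 1.101
v 0.406 -2.32 0.172
v 1.464 -2.954 1.175
v 0.125 -2.297 0.483
v 1.183 -2.932 1.486
v -0.189 -2.434 0.728
v 0.87 -3.068 1.731
v -0.479 -2.705 0.864
v 0.579 -3.339 1.866
v -0.698 -3.063 0.867
v 0.361 -3.698 1.87
v -0.805 -3.448 0.737
v 0.253 -4.082 1.74
v -0.784 -3.792 0.497
v 0.274 -4.426 1.5
v -0.638 -4.036 0.189
v 0.421 -4.67 1.191
v -0.391 -4.138 -0.136
v 0.667 -4.772 0.867
v -0.087 -4.079 -0.42
v 0.971 -4.713 0.583
v 0.222 -3.871 -0.614
v 1.28 -4.505 0.389
v 0.482 -3.549 -0.685
v 1.54 -4.183 0.318
v 0.648 -3.169 -0.621
v 1.707 -3.803 0.382
v 0.693 -2.797 -0.432
v 1.751 -3.431 0.571
v -3.623 1.124 -2.863
v -2.762 0.876 -2.578
v -3.917 1.556 -1.597
v -2.758 1.485 -2.785
v -3.159 1.925 -3.028
v -3.777 1.99 -3.195
v -4.323 1.65 -3.206
v -4.54 1.064 -3.056
v -4.329 0.506 -2.817
v -3.787 0.237 -2.599
v -3.168 0.384 -2.505
f 2 1 5
f 2 5 3
f 3 5 6
f 3 6 4
f 5 1 7
f 5 7 6
f 6 7 8
f 6 8 4
f 7 1 9
f 7 9 8
f 8 9 10
f 8 10 4
f 9 1 11
f 9 11 10
f 10 11 12
f 10 12 4
f 11 1 13
f 11 13 12
f 12 13 14
f 12 14 4
f 13 1 15
f 13 15 14
f 14 15 16
f 14 16 4
f 15 1 17
f 15 17 16
f 16 17 18
f 16 18 4
f 17 1 19
f 17 19 18
f 18 19 20
f 18 20 4
f 19 1 21
f 19 21 20
f 20 21 22
f 20 22 4
f 21 1 23
f 21 23 22
f 22 23 24
f 22 24 4
f 23 1 25
f 23 25 24
f 24 25 26
f 24 26 4
f 25 1 27
f 25 27 26
f 26 27 28
f 26 28 4
f 27 1 29
f 27 29 28
f 28 29 30
f 28 30 4
f 29 1 31
f 29 31 30
f 30 31 32
f 30 32 4
f 31 1 2
f 31 2 32
f 32 2 3
f 32 3 4
f 34 33 36
f 34 36 35
f 36 33 37
f 36 37 35
f 37 33 38
f 37 38 35
f 38 33 39
f 38 39 35
f 39 33 40
f 39 40 35
f 40 33 41
f 40 41 35
f 41 33 42
f 41 42 35
f 42 33 43
f 42 43 35
f 43 33 34
f 43 34 35



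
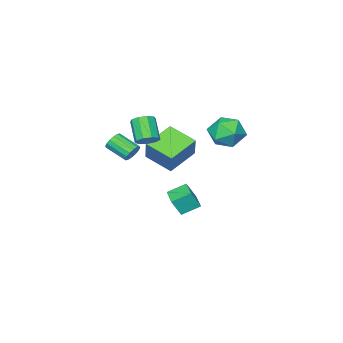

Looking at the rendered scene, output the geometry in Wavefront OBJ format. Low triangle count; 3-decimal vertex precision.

v 1.701 -0.741 1.667
v 1.902 -0.419 2.17
v 2.28 -1.697 2.836
v 2.079 -2.019 2.333
v 1.587 -0.481 2.229
v 1.965 -1.759 2.896
v 1.303 -0.613 2.138
v 1.681 -1.891 2.804
v 1.126 -0.779 1.92
v 1.503 -2.057 2.587
v 1.102 -0.935 1.635
v 1.48 -2.213 2.301
v 1.24 -1.038 1.358
v 1.617 -2.316 2.024
v 1.5 -1.063 1.164
v 1.878 -2.341 1.83
v 1.815 -1.001 1.104
v 2.193 -2.279 1.771
v 2.099 -0.869 1.196
v 2.477 -2.147 1.862
v 2.277 -0.703 1.413
v 2.654 -1.981 2.08
v 2.3 -0.547 1.699
v 2.678 -1.825 2.365
v 2.163 -0.444 1.976
v 2.54 -1.722 2.642
v -2.951 -2.353 -4.787
v -2.439 -2.642 -3.661
v -3.944 -1.752 -4.181
v -3.433 -2.041 -3.055
v -2.167 -1.039 -4.805
v -1.656 -1.328 -3.679
v -3.161 -0.438 -4.199
v -2.649 -0.727 -3.073
v 1.596 0.442 3.066
v 2.121 -0.02 2.895
v 1.629 -1.004 4.043
v 1.104 -0.542 4.214
v 2.281 0.297 3.236
v 1.788 -0.687 4.384
v 2.12 0.683 3.497
v 1.628 -0.301 4.645
v 1.714 0.955 3.557
v 1.222 -0.029 4.705
v 1.253 0.988 3.387
v 0.761 0.004 4.535
v 0.953 0.765 3.067
v 0.46 -0.219 4.215
v 0.953 0.391 2.746
v 0.461 -0.593 3.894
v 1.254 0.041 2.576
v 0.762 -0.943 3.723
v 1.716 -0.122 2.634
v 1.223 -1.106 3.782
v -2.328 -2.261 0.963
v -1.832 -1.636 2.373
v -2.72 -0.504 0.324
v -2.224 0.12 1.734
v -0.376 -2.1 0.206
v 0.12 -1.476 1.616
v -0.768 -0.344 -0.433
v -0.272 0.281 0.977
v -3.181 2.189 1.678
v -2.308 1.669 2.353
v -4.552 1.171 2.667
v -3.679 0.651 3.342
v -3.924 1.838 3.472
v -3.077 2.467 2.861
v -3.783 0.373 2.159
v -2.936 1.002 1.548
v -2.68 0.546 2.65
v -2.768 1.452 3.462
v -4.092 1.388 1.558
v -4.18 2.294 2.37
f 2 1 5
f 2 5 3
f 3 5 6
f 3 6 4
f 5 1 7
f 5 7 6
f 6 7 8
f 6 8 4
f 7 1 9
f 7 9 8
f 8 9 10
f 8 10 4
f 9 1 11
f 9 11 10
f 10 11 12
f 10 12 4
f 11 1 13
f 11 13 12
f 12 13 14
f 12 14 4
f 13 1 15
f 13 15 14
f 14 15 16
f 14 16 4
f 15 1 17
f 15 17 16
f 16 17 18
f 16 18 4
f 17 1 19
f 17 19 18
f 18 19 20
f 18 20 4
f 19 1 21
f 19 21 20
f 20 21 22
f 20 22 4
f 21 1 23
f 21 23 22
f 22 23 24
f 22 24 4
f 23 1 25
f 23 25 24
f 24 25 26
f 24 26 4
f 25 1 2
f 25 2 26
f 26 2 3
f 26 3 4
f 28 30 27
f 31 28 27
f 27 30 29
f 29 31 27
f 28 34 30
f 32 28 31
f 32 34 28
f 30 34 29
f 33 31 29
f 29 34 33
f 33 32 31
f 34 32 33
f 36 35 39
f 36 39 37
f 37 39 40
f 37 40 38
f 39 35 41
f 39 41 40
f 40 41 42
f 40 42 38
f 41 35 43
f 41 43 42
f 42 43 44
f 42 44 38
f 43 35 45
f 43 45 44
f 44 45 46
f 44 46 38
f 45 35 47
f 45 47 46
f 46 47 48
f 46 48 38
f 47 35 49
f 47 49 48
f 48 49 50
f 48 50 38
f 49 35 51
f 49 51 50
f 50 51 52
f 50 52 38
f 51 35 53
f 51 53 52
f 52 53 54
f 52 54 38
f 53 35 36
f 53 36 54
f 54 36 37
f 54 37 38
f 56 58 55
f 59 56 55
f 55 58 57
f 57 59 55
f 56 62 58
f 60 56 59
f 60 62 56
f 58 62 57
f 61 59 57
f 57 62 61
f 61 60 59
f 62 60 61
f 63 74 68
f 63 68 64
f 63 64 70
f 63 70 73
f 63 73 74
f 64 68 72
f 68 74 67
f 74 73 65
f 73 70 69
f 70 64 71
f 66 72 67
f 66 67 65
f 66 65 69
f 66 69 71
f 66 71 72
f 67 72 68
f 65 67 74
f 69 65 73
f 71 69 70
f 72 71 64



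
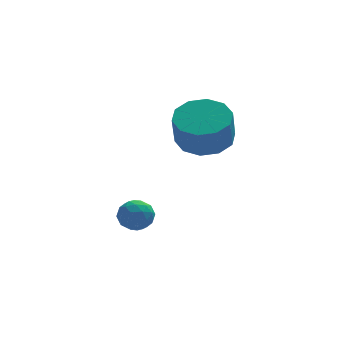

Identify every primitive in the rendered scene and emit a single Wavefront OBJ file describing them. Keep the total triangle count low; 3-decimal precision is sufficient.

v -3.476 -1.877 -4.07
v -3.152 -2.39 -4.428
v -3.908 -2.65 -3.352
v -3.584 -3.163 -3.71
v -3.206 -2.704 -3.333
v -2.939 -2.226 -3.776
v -4.121 -2.814 -4.004
v -3.854 -2.336 -4.447
v -3.55 -2.969 -4.387
v -2.985 -2.901 -3.972
v -4.075 -2.139 -3.808
v -3.51 -2.071 -3.393
v -3.276 -2.065 -4.312
v -3.784 -2.975 -3.468
v -3.562 -2.705 -3.247
v -3.371 -3.006 -3.457
v -3.151 -1.969 -3.929
v -2.96 -2.27 -4.139
v -2.992 -2.455 -3.496
v -4.1 -2.77 -3.641
v -3.909 -3.071 -3.851
v -3.689 -2.034 -4.323
v -3.498 -2.335 -4.533
v -4.068 -2.585 -4.284
v -3.32 -2.707 -4.498
v -3.574 -3.162 -4.076
v -3.889 -2.957 -4.249
v -3.733 -2.676 -4.509
v -2.987 -2.667 -4.254
v -3.241 -3.122 -3.833
v -3.019 -2.852 -3.611
v -2.862 -2.571 -3.872
v -3.222 -3.008 -4.23
v -3.819 -1.918 -3.947
v -4.073 -2.373 -3.526
v -4.198 -2.469 -3.908
v -4.041 -2.188 -4.169
v -3.486 -1.878 -3.704
v -3.74 -2.333 -3.282
v -3.327 -2.364 -3.271
v -3.171 -2.083 -3.531
v -3.838 -2.032 -3.55
v -1.069 -2.235 -0.421
v -0.217 -1.713 -0.099
v -0.399 -2.183 1.143
v -1.251 -2.705 0.821
v -0.731 -1.323 -0.026
v -0.913 -1.793 1.216
v -1.374 -1.281 -0.105
v -1.555 -1.751 1.137
v -1.9 -1.604 -0.304
v -2.082 -2.074 0.938
v -2.109 -2.168 -0.548
v -2.291 -2.638 0.694
v -1.921 -2.757 -0.743
v -2.103 -3.227 0.499
v -1.407 -3.147 -0.816
v -1.589 -3.617 0.426
v -0.765 -3.189 -0.737
v -0.946 -3.659 0.505
v -0.238 -2.866 -0.538
v -0.42 -3.336 0.704
v -0.029 -2.302 -0.294
v -0.211 -2.772 0.948
f 1 38 17
f 38 12 41
f 17 41 6
f 38 41 17
f 1 17 13
f 17 6 18
f 13 18 2
f 17 18 13
f 1 13 22
f 13 2 23
f 22 23 8
f 13 23 22
f 1 22 34
f 22 8 37
f 34 37 11
f 22 37 34
f 1 34 38
f 34 11 42
f 38 42 12
f 34 42 38
f 2 18 29
f 18 6 32
f 29 32 10
f 18 32 29
f 6 41 19
f 41 12 40
f 19 40 5
f 41 40 19
f 12 42 39
f 42 11 35
f 39 35 3
f 42 35 39
f 11 37 36
f 37 8 24
f 36 24 7
f 37 24 36
f 8 23 28
f 23 2 25
f 28 25 9
f 23 25 28
f 4 30 16
f 30 10 31
f 16 31 5
f 30 31 16
f 4 16 14
f 16 5 15
f 14 15 3
f 16 15 14
f 4 14 21
f 14 3 20
f 21 20 7
f 14 20 21
f 4 21 26
f 21 7 27
f 26 27 9
f 21 27 26
f 4 26 30
f 26 9 33
f 30 33 10
f 26 33 30
f 5 31 19
f 31 10 32
f 19 32 6
f 31 32 19
f 3 15 39
f 15 5 40
f 39 40 12
f 15 40 39
f 7 20 36
f 20 3 35
f 36 35 11
f 20 35 36
f 9 27 28
f 27 7 24
f 28 24 8
f 27 24 28
f 10 33 29
f 33 9 25
f 29 25 2
f 33 25 29
f 44 43 47
f 44 47 45
f 45 47 48
f 45 48 46
f 47 43 49
f 47 49 48
f 48 49 50
f 48 50 46
f 49 43 51
f 49 51 50
f 50 51 52
f 50 52 46
f 51 43 53
f 51 53 52
f 52 53 54
f 52 54 46
f 53 43 55
f 53 55 54
f 54 55 56
f 54 56 46
f 55 43 57
f 55 57 56
f 56 57 58
f 56 58 46
f 57 43 59
f 57 59 58
f 58 59 60
f 58 60 46
f 59 43 61
f 59 61 60
f 60 61 62
f 60 62 46
f 61 43 63
f 61 63 62
f 62 63 64
f 62 64 46
f 63 43 44
f 63 44 64
f 64 44 45
f 64 45 46



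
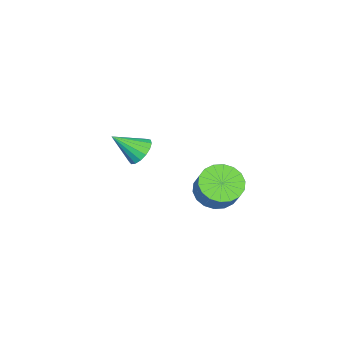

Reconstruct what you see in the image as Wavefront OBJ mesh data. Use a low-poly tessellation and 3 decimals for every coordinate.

v 2.078 1.753 2.688
v 2.817 1.12 2.504
v 3.4 1.514 3.488
v 2.662 2.147 3.672
v 2.941 1.481 2.285
v 3.524 1.876 3.269
v 2.894 1.897 2.146
v 3.478 2.291 3.13
v 2.686 2.284 2.115
v 3.27 2.678 3.099
v 2.358 2.566 2.197
v 2.941 2.96 3.181
v 1.974 2.686 2.376
v 2.557 3.081 3.36
v 1.61 2.622 2.617
v 2.194 3.017 3.601
v 1.34 2.386 2.872
v 1.923 2.78 3.856
v 1.216 2.024 3.091
v 1.799 2.419 4.075
v 1.262 1.609 3.23
v 1.846 2.003 4.214
v 1.47 1.222 3.261
v 2.054 1.616 4.245
v 1.799 0.94 3.179
v 2.382 1.334 4.163
v 2.183 0.819 3
v 2.766 1.214 3.984
v 2.546 0.883 2.759
v 3.13 1.278 3.743
v -2.283 -2.86 1.006
v -2.024 -3.302 0.404
v -1.897 -4.06 2.054
v -1.718 -3.108 0.513
v -1.541 -2.858 0.735
v -1.535 -2.608 1.018
v -1.7 -2.416 1.299
v -1.998 -2.325 1.512
v -2.362 -2.357 1.61
v -2.708 -2.504 1.569
v -2.957 -2.733 1.399
v -3.051 -2.991 1.139
v -2.969 -3.219 0.848
v -2.731 -3.364 0.594
v -2.389 -3.394 0.433
f 2 1 5
f 2 5 3
f 3 5 6
f 3 6 4
f 5 1 7
f 5 7 6
f 6 7 8
f 6 8 4
f 7 1 9
f 7 9 8
f 8 9 10
f 8 10 4
f 9 1 11
f 9 11 10
f 10 11 12
f 10 12 4
f 11 1 13
f 11 13 12
f 12 13 14
f 12 14 4
f 13 1 15
f 13 15 14
f 14 15 16
f 14 16 4
f 15 1 17
f 15 17 16
f 16 17 18
f 16 18 4
f 17 1 19
f 17 19 18
f 18 19 20
f 18 20 4
f 19 1 21
f 19 21 20
f 20 21 22
f 20 22 4
f 21 1 23
f 21 23 22
f 22 23 24
f 22 24 4
f 23 1 25
f 23 25 24
f 24 25 26
f 24 26 4
f 25 1 27
f 25 27 26
f 26 27 28
f 26 28 4
f 27 1 29
f 27 29 28
f 28 29 30
f 28 30 4
f 29 1 2
f 29 2 30
f 30 2 3
f 30 3 4
f 32 31 34
f 32 34 33
f 34 31 35
f 34 35 33
f 35 31 36
f 35 36 33
f 36 31 37
f 36 37 33
f 37 31 38
f 37 38 33
f 38 31 39
f 38 39 33
f 39 31 40
f 39 40 33
f 40 31 41
f 40 41 33
f 41 31 42
f 41 42 33
f 42 31 43
f 42 43 33
f 43 31 44
f 43 44 33
f 44 31 45
f 44 45 33
f 45 31 32
f 45 32 33



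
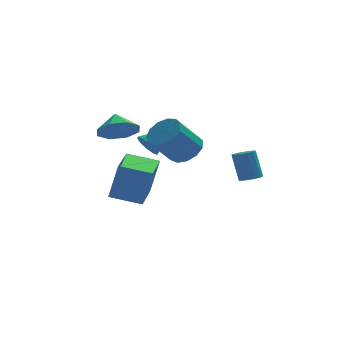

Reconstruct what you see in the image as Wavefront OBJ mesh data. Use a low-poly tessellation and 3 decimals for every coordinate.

v 0.839 0.093 1.863
v 1.438 0.401 2.445
v 0.38 -0.026 3.759
v -0.219 -0.333 3.177
v 1.14 0.788 2.331
v 0.082 0.361 3.645
v 0.746 0.954 2.068
v -0.312 0.528 3.382
v 0.382 0.847 1.74
v -0.676 0.421 3.054
v 0.163 0.501 1.451
v -0.895 0.074 2.765
v 0.159 0.025 1.293
v -0.899 -0.402 2.607
v 0.37 -0.429 1.316
v -0.688 -0.856 2.63
v 0.731 -0.717 1.512
v -0.327 -1.144 2.826
v 1.125 -0.748 1.82
v 0.067 -1.175 3.134
v 1.429 -0.512 2.142
v 0.371 -0.939 3.455
v 1.546 -0.083 2.375
v 0.487 -0.51 3.688
v -0.564 1.622 1.526
v -0.297 1.856 0.957
v 0.704 2.138 2.334
v -0.526 2.158 1.125
v -0.77 2.255 1.445
v -0.935 2.11 1.796
v -0.958 1.779 2.044
v -0.831 1.388 2.094
v -0.602 1.087 1.926
v -0.358 0.99 1.606
v -0.193 1.134 1.255
v -0.169 1.465 1.007
v 2.926 -3.218 1.424
v 3.262 -3.567 1.614
v 3.049 -3.071 2.905
v 2.714 -2.722 2.716
v 3.419 -3.329 1.548
v 3.207 -2.832 2.839
v 3.42 -3.056 1.443
v 3.207 -2.559 2.734
v 3.264 -2.834 1.332
v 3.051 -2.337 2.623
v 3.001 -2.734 1.25
v 2.788 -2.237 2.542
v 2.714 -2.788 1.224
v 2.501 -2.291 2.515
v 2.495 -2.979 1.261
v 2.282 -2.482 2.553
v 2.412 -3.246 1.35
v 2.2 -2.749 2.642
v 2.493 -3.504 1.463
v 2.281 -3.007 2.754
v 2.712 -3.671 1.563
v 2.499 -3.174 2.855
v 2.998 -3.695 1.619
v 2.786 -3.198 2.911
v -2.352 1.483 -1.41
v -1.896 1.498 0.445
v -1.652 3.507 -1.598
v -1.196 3.522 0.256
v -0.924 0.958 -1.756
v -0.468 0.973 0.098
v -0.224 2.982 -1.945
v 0.232 2.997 -0.09
v -1.707 2.555 2.141
v -0.734 2.753 1.908
v -1.713 3.405 2.839
v -1.235 3.131 1.444
v -2.012 3.172 1.388
v -2.611 2.852 1.773
v -2.681 2.358 2.373
v -2.18 1.979 2.837
v -1.402 1.938 2.893
v -0.803 2.258 2.508
f 2 1 5
f 2 5 3
f 3 5 6
f 3 6 4
f 5 1 7
f 5 7 6
f 6 7 8
f 6 8 4
f 7 1 9
f 7 9 8
f 8 9 10
f 8 10 4
f 9 1 11
f 9 11 10
f 10 11 12
f 10 12 4
f 11 1 13
f 11 13 12
f 12 13 14
f 12 14 4
f 13 1 15
f 13 15 14
f 14 15 16
f 14 16 4
f 15 1 17
f 15 17 16
f 16 17 18
f 16 18 4
f 17 1 19
f 17 19 18
f 18 19 20
f 18 20 4
f 19 1 21
f 19 21 20
f 20 21 22
f 20 22 4
f 21 1 23
f 21 23 22
f 22 23 24
f 22 24 4
f 23 1 2
f 23 2 24
f 24 2 3
f 24 3 4
f 26 25 28
f 26 28 27
f 28 25 29
f 28 29 27
f 29 25 30
f 29 30 27
f 30 25 31
f 30 31 27
f 31 25 32
f 31 32 27
f 32 25 33
f 32 33 27
f 33 25 34
f 33 34 27
f 34 25 35
f 34 35 27
f 35 25 36
f 35 36 27
f 36 25 26
f 36 26 27
f 38 37 41
f 38 41 39
f 39 41 42
f 39 42 40
f 41 37 43
f 41 43 42
f 42 43 44
f 42 44 40
f 43 37 45
f 43 45 44
f 44 45 46
f 44 46 40
f 45 37 47
f 45 47 46
f 46 47 48
f 46 48 40
f 47 37 49
f 47 49 48
f 48 49 50
f 48 50 40
f 49 37 51
f 49 51 50
f 50 51 52
f 50 52 40
f 51 37 53
f 51 53 52
f 52 53 54
f 52 54 40
f 53 37 55
f 53 55 54
f 54 55 56
f 54 56 40
f 55 37 57
f 55 57 56
f 56 57 58
f 56 58 40
f 57 37 59
f 57 59 58
f 58 59 60
f 58 60 40
f 59 37 38
f 59 38 60
f 60 38 39
f 60 39 40
f 62 64 61
f 65 62 61
f 61 64 63
f 63 65 61
f 62 68 64
f 66 62 65
f 66 68 62
f 64 68 63
f 67 65 63
f 63 68 67
f 67 66 65
f 68 66 67
f 70 69 72
f 70 72 71
f 72 69 73
f 72 73 71
f 73 69 74
f 73 74 71
f 74 69 75
f 74 75 71
f 75 69 76
f 75 76 71
f 76 69 77
f 76 77 71
f 77 69 78
f 77 78 71
f 78 69 70
f 78 70 71



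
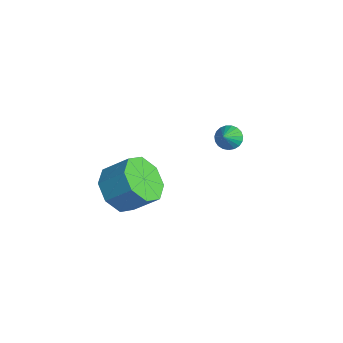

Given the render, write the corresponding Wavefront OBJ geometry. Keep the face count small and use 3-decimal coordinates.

v -1.197 -3.115 2.223
v -0.561 -3.808 2.46
v -0.046 -3.058 3.273
v -0.683 -2.365 3.037
v -0.318 -3.375 1.907
v 0.197 -2.626 2.72
v -0.59 -2.79 1.54
v -0.076 -2.041 2.353
v -1.218 -2.395 1.573
v -0.703 -1.646 2.386
v -1.834 -2.422 1.987
v -1.319 -1.672 2.8
v -2.077 -2.854 2.54
v -1.562 -2.105 3.353
v -1.804 -3.439 2.907
v -1.29 -2.69 3.72
v -1.177 -3.834 2.874
v -0.662 -3.085 3.687
v -2.319 1.435 2.459
v -1.905 1.666 2.271
v -1.661 0.925 3.281
v -1.974 1.808 2.414
v -2.102 1.885 2.564
v -2.267 1.884 2.697
v -2.442 1.806 2.788
v -2.595 1.663 2.823
v -2.701 1.482 2.794
v -2.741 1.292 2.708
v -2.708 1.127 2.579
v -2.607 1.016 2.429
v -2.457 0.977 2.284
v -2.283 1.017 2.17
v -2.115 1.13 2.106
v -1.983 1.295 2.103
v -1.909 1.485 2.161
f 2 1 5
f 2 5 3
f 3 5 6
f 3 6 4
f 5 1 7
f 5 7 6
f 6 7 8
f 6 8 4
f 7 1 9
f 7 9 8
f 8 9 10
f 8 10 4
f 9 1 11
f 9 11 10
f 10 11 12
f 10 12 4
f 11 1 13
f 11 13 12
f 12 13 14
f 12 14 4
f 13 1 15
f 13 15 14
f 14 15 16
f 14 16 4
f 15 1 17
f 15 17 16
f 16 17 18
f 16 18 4
f 17 1 2
f 17 2 18
f 18 2 3
f 18 3 4
f 20 19 22
f 20 22 21
f 22 19 23
f 22 23 21
f 23 19 24
f 23 24 21
f 24 19 25
f 24 25 21
f 25 19 26
f 25 26 21
f 26 19 27
f 26 27 21
f 27 19 28
f 27 28 21
f 28 19 29
f 28 29 21
f 29 19 30
f 29 30 21
f 30 19 31
f 30 31 21
f 31 19 32
f 31 32 21
f 32 19 33
f 32 33 21
f 33 19 34
f 33 34 21
f 34 19 35
f 34 35 21
f 35 19 20
f 35 20 21



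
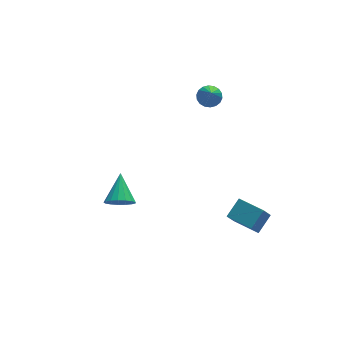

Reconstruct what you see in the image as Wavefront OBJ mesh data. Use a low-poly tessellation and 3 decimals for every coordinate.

v 3.58 3.901 3.093
v 4.231 4.094 3.413
v 3.2 2.579 4.667
v 4.016 4.312 3.544
v 3.715 4.45 3.587
v 3.387 4.478 3.531
v 3.097 4.392 3.389
v 2.903 4.209 3.188
v 2.844 3.965 2.969
v 2.93 3.708 2.774
v 3.145 3.49 2.642
v 3.446 3.352 2.6
v 3.774 3.324 2.655
v 4.064 3.41 2.797
v 4.258 3.593 2.998
v 4.317 3.837 3.218
v -3.404 -1.048 0.061
v -2.967 -0.696 -0.63
v -2.876 0.448 1.159
v -3.359 -0.533 -0.663
v -3.761 -0.488 -0.531
v -4.082 -0.571 -0.263
v -4.247 -0.764 0.079
v -4.219 -1.022 0.417
v -4.005 -1.286 0.673
v -3.653 -1.495 0.789
v -3.244 -1.602 0.739
v -2.871 -1.583 0.533
v -2.621 -1.441 0.219
v -2.55 -1.209 -0.132
v -2.675 -0.94 -0.438
v 3.281 -1.217 -3.826
v 2.668 -1.642 -2.738
v 4.234 -0.608 -3.052
v 3.62 -1.034 -1.963
v 4.22 -2.646 -3.857
v 3.606 -3.072 -2.768
v 5.172 -2.038 -3.082
v 4.559 -2.463 -1.994
f 2 1 4
f 2 4 3
f 4 1 5
f 4 5 3
f 5 1 6
f 5 6 3
f 6 1 7
f 6 7 3
f 7 1 8
f 7 8 3
f 8 1 9
f 8 9 3
f 9 1 10
f 9 10 3
f 10 1 11
f 10 11 3
f 11 1 12
f 11 12 3
f 12 1 13
f 12 13 3
f 13 1 14
f 13 14 3
f 14 1 15
f 14 15 3
f 15 1 16
f 15 16 3
f 16 1 2
f 16 2 3
f 18 17 20
f 18 20 19
f 20 17 21
f 20 21 19
f 21 17 22
f 21 22 19
f 22 17 23
f 22 23 19
f 23 17 24
f 23 24 19
f 24 17 25
f 24 25 19
f 25 17 26
f 25 26 19
f 26 17 27
f 26 27 19
f 27 17 28
f 27 28 19
f 28 17 29
f 28 29 19
f 29 17 30
f 29 30 19
f 30 17 31
f 30 31 19
f 31 17 18
f 31 18 19
f 33 35 32
f 36 33 32
f 32 35 34
f 34 36 32
f 33 39 35
f 37 33 36
f 37 39 33
f 35 39 34
f 38 36 34
f 34 39 38
f 38 37 36
f 39 37 38



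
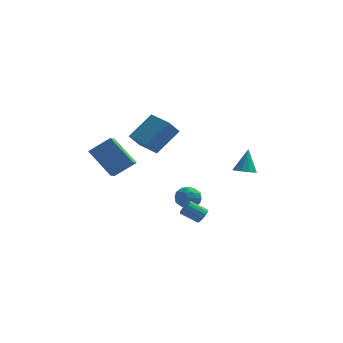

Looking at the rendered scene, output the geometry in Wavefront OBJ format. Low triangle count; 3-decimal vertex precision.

v 0.915 0.306 -2.187
v 1.195 0.186 -1.766
v 0.225 0.153 -1.131
v -0.055 0.274 -1.553
v 1.188 0.435 -1.764
v 0.218 0.402 -1.129
v 1.119 0.654 -1.858
v 0.148 0.621 -1.224
v 1.003 0.794 -2.029
v 0.032 0.761 -1.394
v 0.867 0.822 -2.235
v -0.104 0.789 -1.6
v 0.742 0.732 -2.431
v -0.229 0.699 -1.796
v 0.657 0.544 -2.571
v -0.314 0.512 -1.936
v 0.631 0.302 -2.623
v -0.34 0.27 -1.988
v 0.67 0.061 -2.575
v -0.3 0.029 -1.94
v 0.765 -0.124 -2.438
v -0.205 -0.156 -1.804
v 0.895 -0.21 -2.244
v -0.075 -0.243 -1.61
v 1.03 -0.178 -2.037
v 0.059 -0.211 -1.403
v 1.138 -0.035 -1.865
v 0.167 -0.068 -1.23
v 3.228 -0.342 1.744
v 3.867 -0.268 1.655
v 3.332 0.362 3.076
v 3.682 0.053 1.5
v 3.323 0.223 1.438
v 2.928 0.177 1.493
v 2.647 -0.068 1.644
v 2.588 -0.417 1.834
v 2.774 -0.738 1.989
v 3.133 -0.907 2.051
v 3.528 -0.861 1.996
v 3.808 -0.617 1.844
v -3.855 -0.087 0.739
v -3.891 -1.021 1.217
v -5.205 0.669 2.114
v -5.241 -0.266 2.593
v -2.719 0.326 1.627
v -2.755 -0.609 2.106
v -4.069 1.081 3.003
v -4.105 0.147 3.481
v -0.146 2.961 -2.554
v 0.247 3.088 -1.857
v -0.707 1.892 -2.043
v -0.314 2.019 -1.346
v -0.903 2.525 -1.577
v -0.556 3.185 -1.893
v 0.096 1.795 -2.007
v 0.443 2.455 -2.323
v 0.396 2.367 -1.519
v -0.221 2.818 -1.254
v -0.239 2.162 -2.646
v -0.856 2.613 -2.381
v 0.099 3.118 -2.25
v -0.559 1.862 -1.65
v -0.906 2.159 -1.785
v -0.675 2.234 -1.376
v -0.373 3.175 -2.271
v -0.142 3.25 -1.862
v -0.817 2.919 -1.697
v -0.318 1.73 -2.038
v -0.087 1.805 -1.629
v 0.215 2.746 -2.524
v 0.446 2.821 -2.115
v 0.357 2.061 -2.203
v 0.418 2.769 -1.642
v 0.089 2.141 -1.342
v 0.33 2.009 -1.73
v 0.534 2.397 -1.916
v 0.055 3.034 -1.486
v -0.274 2.406 -1.186
v -0.62 2.703 -1.322
v -0.417 3.092 -1.507
v 0.143 2.611 -1.288
v -0.186 2.574 -2.714
v -0.515 1.946 -2.414
v -0.043 1.888 -2.393
v 0.16 2.277 -2.578
v -0.549 2.839 -2.558
v -0.878 2.211 -2.258
v -0.994 2.583 -1.984
v -0.79 2.971 -2.17
v -0.603 2.369 -2.612
v -1.996 -0.789 3.571
v -0.938 0.263 4.827
v -3.126 0.284 3.624
v -2.069 1.336 4.88
v -1.511 -0.236 2.7
v -0.454 0.816 3.956
v -2.642 0.837 2.753
v -1.584 1.889 4.009
f 2 1 5
f 2 5 3
f 3 5 6
f 3 6 4
f 5 1 7
f 5 7 6
f 6 7 8
f 6 8 4
f 7 1 9
f 7 9 8
f 8 9 10
f 8 10 4
f 9 1 11
f 9 11 10
f 10 11 12
f 10 12 4
f 11 1 13
f 11 13 12
f 12 13 14
f 12 14 4
f 13 1 15
f 13 15 14
f 14 15 16
f 14 16 4
f 15 1 17
f 15 17 16
f 16 17 18
f 16 18 4
f 17 1 19
f 17 19 18
f 18 19 20
f 18 20 4
f 19 1 21
f 19 21 20
f 20 21 22
f 20 22 4
f 21 1 23
f 21 23 22
f 22 23 24
f 22 24 4
f 23 1 25
f 23 25 24
f 24 25 26
f 24 26 4
f 25 1 27
f 25 27 26
f 26 27 28
f 26 28 4
f 27 1 2
f 27 2 28
f 28 2 3
f 28 3 4
f 30 29 32
f 30 32 31
f 32 29 33
f 32 33 31
f 33 29 34
f 33 34 31
f 34 29 35
f 34 35 31
f 35 29 36
f 35 36 31
f 36 29 37
f 36 37 31
f 37 29 38
f 37 38 31
f 38 29 39
f 38 39 31
f 39 29 40
f 39 40 31
f 40 29 30
f 40 30 31
f 42 44 41
f 45 42 41
f 41 44 43
f 43 45 41
f 42 48 44
f 46 42 45
f 46 48 42
f 44 48 43
f 47 45 43
f 43 48 47
f 47 46 45
f 48 46 47
f 49 86 65
f 86 60 89
f 65 89 54
f 86 89 65
f 49 65 61
f 65 54 66
f 61 66 50
f 65 66 61
f 49 61 70
f 61 50 71
f 70 71 56
f 61 71 70
f 49 70 82
f 70 56 85
f 82 85 59
f 70 85 82
f 49 82 86
f 82 59 90
f 86 90 60
f 82 90 86
f 50 66 77
f 66 54 80
f 77 80 58
f 66 80 77
f 54 89 67
f 89 60 88
f 67 88 53
f 89 88 67
f 60 90 87
f 90 59 83
f 87 83 51
f 90 83 87
f 59 85 84
f 85 56 72
f 84 72 55
f 85 72 84
f 56 71 76
f 71 50 73
f 76 73 57
f 71 73 76
f 52 78 64
f 78 58 79
f 64 79 53
f 78 79 64
f 52 64 62
f 64 53 63
f 62 63 51
f 64 63 62
f 52 62 69
f 62 51 68
f 69 68 55
f 62 68 69
f 52 69 74
f 69 55 75
f 74 75 57
f 69 75 74
f 52 74 78
f 74 57 81
f 78 81 58
f 74 81 78
f 53 79 67
f 79 58 80
f 67 80 54
f 79 80 67
f 51 63 87
f 63 53 88
f 87 88 60
f 63 88 87
f 55 68 84
f 68 51 83
f 84 83 59
f 68 83 84
f 57 75 76
f 75 55 72
f 76 72 56
f 75 72 76
f 58 81 77
f 81 57 73
f 77 73 50
f 81 73 77
f 92 94 91
f 95 92 91
f 91 94 93
f 93 95 91
f 92 98 94
f 96 92 95
f 96 98 92
f 94 98 93
f 97 95 93
f 93 98 97
f 97 96 95
f 98 96 97



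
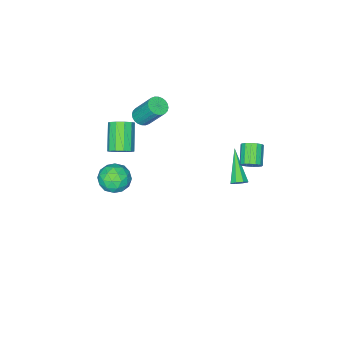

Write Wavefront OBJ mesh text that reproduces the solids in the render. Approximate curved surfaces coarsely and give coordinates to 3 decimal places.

v -2.503 3.966 1.446
v -2.214 4.147 1.951
v -3.008 3.436 2.66
v -3.297 3.254 2.154
v -2.443 4.359 1.908
v -3.237 3.648 2.616
v -2.689 4.466 1.74
v -3.482 3.755 2.449
v -2.885 4.439 1.494
v -3.678 3.728 2.203
v -2.978 4.285 1.235
v -3.772 3.574 1.944
v -2.944 4.045 1.032
v -3.738 3.334 1.741
v -2.792 3.784 0.94
v -3.586 3.073 1.649
v -2.563 3.572 0.984
v -3.357 2.861 1.692
v -2.318 3.465 1.151
v -3.111 2.754 1.86
v -2.122 3.492 1.397
v -2.915 2.781 2.106
v -2.028 3.646 1.656
v -2.822 2.935 2.365
v -2.062 3.886 1.859
v -2.856 3.175 2.568
v 0.914 -2.478 -2.608
v 1.379 -2.688 -3.478
v 0.041 -3.852 -2.742
v 0.506 -4.062 -3.612
v 1.019 -4.102 -2.744
v 1.558 -3.253 -2.661
v -0.138 -3.287 -3.559
v 0.401 -2.438 -3.476
v 0.729 -3.189 -4.066
v 1.444 -3.692 -3.562
v -0.024 -2.848 -2.658
v 0.691 -3.351 -2.154
v 1.223 -2.462 -3.031
v 0.197 -4.078 -3.189
v 0.498 -4.101 -2.678
v 0.772 -4.225 -3.19
v 1.328 -2.794 -2.551
v 1.602 -2.918 -3.062
v 1.39 -3.749 -2.63
v -0.182 -3.622 -3.158
v 0.092 -3.746 -3.669
v 0.648 -2.315 -3.03
v 0.922 -2.439 -3.542
v 0.03 -2.791 -3.59
v 1.115 -2.88 -3.889
v 0.602 -3.688 -3.967
v 0.223 -3.232 -3.936
v 0.54 -2.733 -3.888
v 1.535 -3.176 -3.592
v 1.022 -3.984 -3.671
v 1.323 -4.007 -3.16
v 1.64 -3.508 -3.112
v 1.153 -3.47 -3.938
v 0.398 -2.556 -2.549
v -0.115 -3.364 -2.628
v -0.22 -3.032 -3.108
v 0.097 -2.533 -3.06
v 0.818 -2.852 -2.253
v 0.305 -3.66 -2.331
v 0.88 -3.807 -2.332
v 1.197 -3.308 -2.284
v 0.267 -3.07 -2.282
v 1.361 -1.962 0.973
v 1.855 -2.485 0.942
v 0.873 -3.481 2.076
v 0.379 -2.958 2.107
v 1.964 -2.213 1.277
v 0.982 -3.208 2.41
v 1.843 -1.844 1.495
v 0.861 -2.839 2.628
v 1.538 -1.521 1.514
v 0.555 -2.516 2.647
v 1.165 -1.367 1.327
v 0.183 -2.362 2.46
v 0.867 -1.439 1.004
v -0.115 -2.435 2.138
v 0.758 -1.712 0.67
v -0.224 -2.707 1.803
v 0.879 -2.081 0.452
v -0.103 -3.076 1.585
v 1.185 -2.404 0.433
v 0.202 -3.399 1.566
v 1.557 -2.558 0.62
v 0.575 -3.553 1.753
v -2.158 -4.062 -0.009
v -1.59 -3.805 -0.1
v -1.814 -2.74 1.518
v -2.382 -2.998 1.609
v -1.735 -3.648 -0.223
v -1.958 -2.583 1.395
v -1.943 -3.555 -0.314
v -2.167 -2.49 1.305
v -2.184 -3.538 -0.358
v -2.408 -2.473 1.261
v -2.422 -3.602 -0.349
v -2.645 -2.537 1.27
v -2.619 -3.735 -0.288
v -2.843 -2.671 1.33
v -2.746 -3.919 -0.185
v -2.97 -2.854 1.433
v -2.783 -4.124 -0.055
v -3.007 -3.059 1.563
v -2.726 -4.32 0.082
v -2.95 -3.255 1.7
v -2.582 -4.477 0.205
v -2.805 -3.412 1.823
v -2.373 -4.57 0.295
v -2.597 -3.505 1.914
v -2.132 -4.587 0.339
v -2.356 -3.522 1.958
v -1.895 -4.523 0.33
v -2.118 -3.458 1.949
v -1.697 -4.389 0.27
v -1.921 -3.325 1.888
v -1.57 -4.206 0.167
v -1.794 -3.141 1.785
v -1.533 -4.001 0.037
v -1.757 -2.936 1.655
v -2.635 3.033 -1.046
v -2.294 3.113 -0.675
v -3.685 1.607 0.226
v -2.598 3.356 -0.653
v -2.924 3.41 -0.862
v -3.08 3.243 -1.178
v -2.975 2.953 -1.417
v -2.671 2.709 -1.438
v -2.345 2.655 -1.23
v -2.189 2.822 -0.913
f 2 1 5
f 2 5 3
f 3 5 6
f 3 6 4
f 5 1 7
f 5 7 6
f 6 7 8
f 6 8 4
f 7 1 9
f 7 9 8
f 8 9 10
f 8 10 4
f 9 1 11
f 9 11 10
f 10 11 12
f 10 12 4
f 11 1 13
f 11 13 12
f 12 13 14
f 12 14 4
f 13 1 15
f 13 15 14
f 14 15 16
f 14 16 4
f 15 1 17
f 15 17 16
f 16 17 18
f 16 18 4
f 17 1 19
f 17 19 18
f 18 19 20
f 18 20 4
f 19 1 21
f 19 21 20
f 20 21 22
f 20 22 4
f 21 1 23
f 21 23 22
f 22 23 24
f 22 24 4
f 23 1 25
f 23 25 24
f 24 25 26
f 24 26 4
f 25 1 2
f 25 2 26
f 26 2 3
f 26 3 4
f 27 64 43
f 64 38 67
f 43 67 32
f 64 67 43
f 27 43 39
f 43 32 44
f 39 44 28
f 43 44 39
f 27 39 48
f 39 28 49
f 48 49 34
f 39 49 48
f 27 48 60
f 48 34 63
f 60 63 37
f 48 63 60
f 27 60 64
f 60 37 68
f 64 68 38
f 60 68 64
f 28 44 55
f 44 32 58
f 55 58 36
f 44 58 55
f 32 67 45
f 67 38 66
f 45 66 31
f 67 66 45
f 38 68 65
f 68 37 61
f 65 61 29
f 68 61 65
f 37 63 62
f 63 34 50
f 62 50 33
f 63 50 62
f 34 49 54
f 49 28 51
f 54 51 35
f 49 51 54
f 30 56 42
f 56 36 57
f 42 57 31
f 56 57 42
f 30 42 40
f 42 31 41
f 40 41 29
f 42 41 40
f 30 40 47
f 40 29 46
f 47 46 33
f 40 46 47
f 30 47 52
f 47 33 53
f 52 53 35
f 47 53 52
f 30 52 56
f 52 35 59
f 56 59 36
f 52 59 56
f 31 57 45
f 57 36 58
f 45 58 32
f 57 58 45
f 29 41 65
f 41 31 66
f 65 66 38
f 41 66 65
f 33 46 62
f 46 29 61
f 62 61 37
f 46 61 62
f 35 53 54
f 53 33 50
f 54 50 34
f 53 50 54
f 36 59 55
f 59 35 51
f 55 51 28
f 59 51 55
f 70 69 73
f 70 73 71
f 71 73 74
f 71 74 72
f 73 69 75
f 73 75 74
f 74 75 76
f 74 76 72
f 75 69 77
f 75 77 76
f 76 77 78
f 76 78 72
f 77 69 79
f 77 79 78
f 78 79 80
f 78 80 72
f 79 69 81
f 79 81 80
f 80 81 82
f 80 82 72
f 81 69 83
f 81 83 82
f 82 83 84
f 82 84 72
f 83 69 85
f 83 85 84
f 84 85 86
f 84 86 72
f 85 69 87
f 85 87 86
f 86 87 88
f 86 88 72
f 87 69 89
f 87 89 88
f 88 89 90
f 88 90 72
f 89 69 70
f 89 70 90
f 90 70 71
f 90 71 72
f 92 91 95
f 92 95 93
f 93 95 96
f 93 96 94
f 95 91 97
f 95 97 96
f 96 97 98
f 96 98 94
f 97 91 99
f 97 99 98
f 98 99 100
f 98 100 94
f 99 91 101
f 99 101 100
f 100 101 102
f 100 102 94
f 101 91 103
f 101 103 102
f 102 103 104
f 102 104 94
f 103 91 105
f 103 105 104
f 104 105 106
f 104 106 94
f 105 91 107
f 105 107 106
f 106 107 108
f 106 108 94
f 107 91 109
f 107 109 108
f 108 109 110
f 108 110 94
f 109 91 111
f 109 111 110
f 110 111 112
f 110 112 94
f 111 91 113
f 111 113 112
f 112 113 114
f 112 114 94
f 113 91 115
f 113 115 114
f 114 115 116
f 114 116 94
f 115 91 117
f 115 117 116
f 116 117 118
f 116 118 94
f 117 91 119
f 117 119 118
f 118 119 120
f 118 120 94
f 119 91 121
f 119 121 120
f 120 121 122
f 120 122 94
f 121 91 123
f 121 123 122
f 122 123 124
f 122 124 94
f 123 91 92
f 123 92 124
f 124 92 93
f 124 93 94
f 126 125 128
f 126 128 127
f 128 125 129
f 128 129 127
f 129 125 130
f 129 130 127
f 130 125 131
f 130 131 127
f 131 125 132
f 131 132 127
f 132 125 133
f 132 133 127
f 133 125 134
f 133 134 127
f 134 125 126
f 134 126 127



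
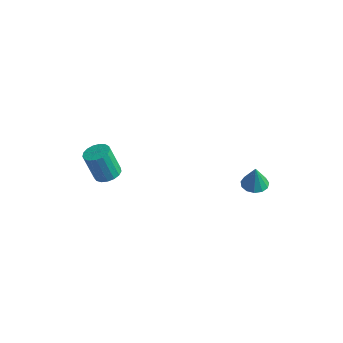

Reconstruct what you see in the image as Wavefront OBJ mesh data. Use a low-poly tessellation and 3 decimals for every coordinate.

v 3.819 3.492 -2.429
v 4.494 3.992 -2.434
v 3.861 3.448 -0.911
v 4.117 4.277 -2.415
v 3.645 4.313 -2.401
v 3.229 4.088 -2.396
v 3 3.674 -2.402
v 3.031 3.202 -2.416
v 3.313 2.822 -2.435
v 3.755 2.654 -2.451
v 4.218 2.753 -2.461
v 4.554 3.086 -2.461
v 4.657 3.548 -2.451
v -3.664 -0.754 -1.824
v -2.964 -0.365 -1.54
v -3.635 -0.517 0.327
v -4.336 -0.906 0.044
v -3.224 -0.059 -1.609
v -3.895 -0.212 0.259
v -3.585 0.087 -1.726
v -4.256 -0.065 0.141
v -3.964 0.04 -1.867
v -4.635 -0.112 0.001
v -4.275 -0.188 -1.997
v -4.946 -0.34 -0.129
v -4.445 -0.546 -2.087
v -5.116 -0.698 -0.22
v -4.437 -0.951 -2.117
v -5.108 -1.104 -0.25
v -4.252 -1.312 -2.08
v -4.923 -1.464 -0.213
v -3.932 -1.544 -1.984
v -4.603 -1.697 -0.117
v -3.551 -1.596 -1.852
v -4.222 -1.748 0.016
v -3.196 -1.454 -1.712
v -3.867 -1.607 0.155
v -2.948 -1.152 -1.599
v -3.619 -1.305 0.269
v -2.864 -0.759 -1.537
v -3.535 -0.911 0.331
f 2 1 4
f 2 4 3
f 4 1 5
f 4 5 3
f 5 1 6
f 5 6 3
f 6 1 7
f 6 7 3
f 7 1 8
f 7 8 3
f 8 1 9
f 8 9 3
f 9 1 10
f 9 10 3
f 10 1 11
f 10 11 3
f 11 1 12
f 11 12 3
f 12 1 13
f 12 13 3
f 13 1 2
f 13 2 3
f 15 14 18
f 15 18 16
f 16 18 19
f 16 19 17
f 18 14 20
f 18 20 19
f 19 20 21
f 19 21 17
f 20 14 22
f 20 22 21
f 21 22 23
f 21 23 17
f 22 14 24
f 22 24 23
f 23 24 25
f 23 25 17
f 24 14 26
f 24 26 25
f 25 26 27
f 25 27 17
f 26 14 28
f 26 28 27
f 27 28 29
f 27 29 17
f 28 14 30
f 28 30 29
f 29 30 31
f 29 31 17
f 30 14 32
f 30 32 31
f 31 32 33
f 31 33 17
f 32 14 34
f 32 34 33
f 33 34 35
f 33 35 17
f 34 14 36
f 34 36 35
f 35 36 37
f 35 37 17
f 36 14 38
f 36 38 37
f 37 38 39
f 37 39 17
f 38 14 40
f 38 40 39
f 39 40 41
f 39 41 17
f 40 14 15
f 40 15 41
f 41 15 16
f 41 16 17



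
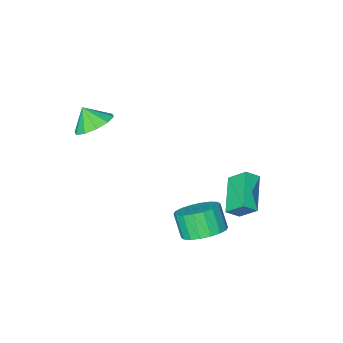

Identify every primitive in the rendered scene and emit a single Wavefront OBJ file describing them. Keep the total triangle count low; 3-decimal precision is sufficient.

v 3.788 -2.315 1.922
v 4.54 -2.765 1.42
v 4.032 -2.905 2.818
v 4.77 -2.253 1.694
v 4.624 -1.765 2.055
v 4.159 -1.487 2.365
v 3.552 -1.525 2.506
v 3.035 -1.865 2.424
v 2.806 -2.377 2.15
v 2.951 -2.865 1.789
v 3.416 -3.143 1.479
v 4.023 -3.105 1.338
v -1.235 1.929 -4.125
v -2.387 0.499 -3.282
v -1.626 2.761 -3.248
v -2.777 1.331 -2.405
v -0.603 1.709 -3.635
v -1.754 0.279 -2.792
v -0.993 2.541 -2.758
v -2.145 1.111 -1.915
v 1.008 2.363 -3.763
v 1.66 1.617 -4.193
v 1.583 0.89 -3.046
v 0.932 1.637 -2.617
v 1.968 1.919 -3.981
v 1.892 1.192 -2.834
v 2.086 2.309 -3.726
v 2.01 1.582 -2.579
v 1.991 2.71 -3.478
v 1.914 1.983 -2.331
v 1.701 3.042 -3.287
v 1.624 2.315 -2.14
v 1.274 3.24 -3.19
v 1.197 2.513 -2.044
v 0.794 3.264 -3.207
v 0.717 2.537 -2.06
v 0.357 3.11 -3.334
v 0.28 2.383 -2.187
v 0.048 2.808 -3.546
v -0.028 2.081 -2.399
v -0.07 2.418 -3.801
v -0.146 1.691 -2.654
v 0.026 2.017 -4.049
v -0.051 1.29 -2.902
v 0.316 1.685 -4.24
v 0.239 0.958 -3.093
v 0.743 1.487 -4.336
v 0.666 0.76 -3.19
v 1.223 1.463 -4.32
v 1.146 0.736 -3.173
f 2 1 4
f 2 4 3
f 4 1 5
f 4 5 3
f 5 1 6
f 5 6 3
f 6 1 7
f 6 7 3
f 7 1 8
f 7 8 3
f 8 1 9
f 8 9 3
f 9 1 10
f 9 10 3
f 10 1 11
f 10 11 3
f 11 1 12
f 11 12 3
f 12 1 2
f 12 2 3
f 14 16 13
f 17 14 13
f 13 16 15
f 15 17 13
f 14 20 16
f 18 14 17
f 18 20 14
f 16 20 15
f 19 17 15
f 15 20 19
f 19 18 17
f 20 18 19
f 22 21 25
f 22 25 23
f 23 25 26
f 23 26 24
f 25 21 27
f 25 27 26
f 26 27 28
f 26 28 24
f 27 21 29
f 27 29 28
f 28 29 30
f 28 30 24
f 29 21 31
f 29 31 30
f 30 31 32
f 30 32 24
f 31 21 33
f 31 33 32
f 32 33 34
f 32 34 24
f 33 21 35
f 33 35 34
f 34 35 36
f 34 36 24
f 35 21 37
f 35 37 36
f 36 37 38
f 36 38 24
f 37 21 39
f 37 39 38
f 38 39 40
f 38 40 24
f 39 21 41
f 39 41 40
f 40 41 42
f 40 42 24
f 41 21 43
f 41 43 42
f 42 43 44
f 42 44 24
f 43 21 45
f 43 45 44
f 44 45 46
f 44 46 24
f 45 21 47
f 45 47 46
f 46 47 48
f 46 48 24
f 47 21 49
f 47 49 48
f 48 49 50
f 48 50 24
f 49 21 22
f 49 22 50
f 50 22 23
f 50 23 24

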